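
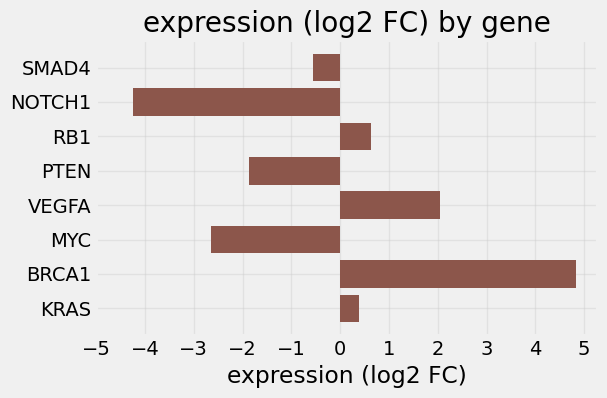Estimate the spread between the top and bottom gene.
≈ 9

Max BRCA1 ≈ 5, min NOTCH1 ≈ -4; range ≈ 9.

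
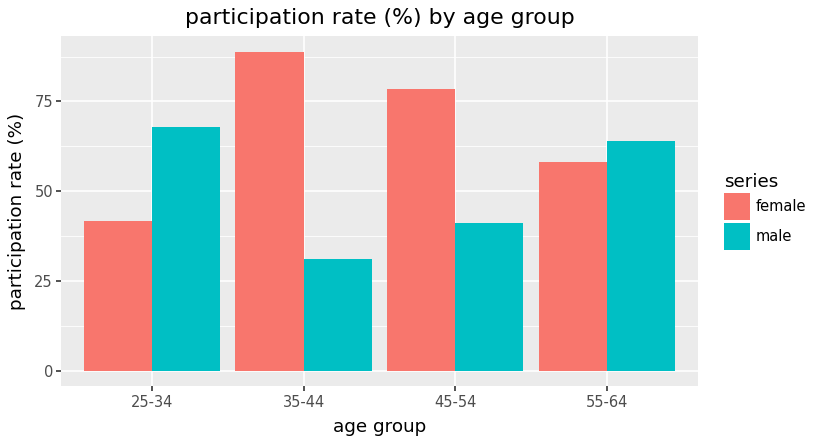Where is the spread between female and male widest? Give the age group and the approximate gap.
35-44, ≈ 60 %

35-44: female ≈ 90, male ≈ 30 → gap ≈ 60. Next-largest (45-54) is only ≈ 40.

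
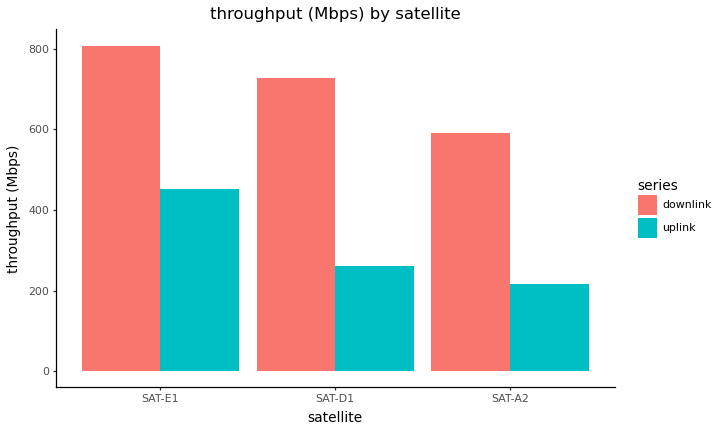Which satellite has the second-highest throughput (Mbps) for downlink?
Top 3 for downlink: SAT-E1 ≈ 800, SAT-D1 ≈ 700, SAT-A2 ≈ 600.

SAT-D1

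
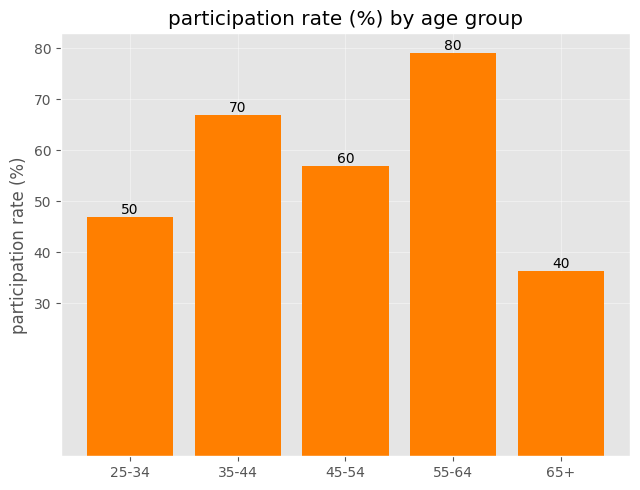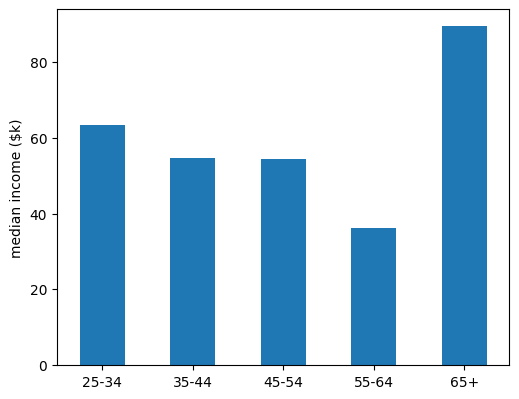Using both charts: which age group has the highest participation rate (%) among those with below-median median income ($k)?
55-64

Chart 2 median median income ($k) ≈ 50; below-median age groups: 45-54, 55-64. Among those, 55-64 has the highest participation rate (%) (≈ 80).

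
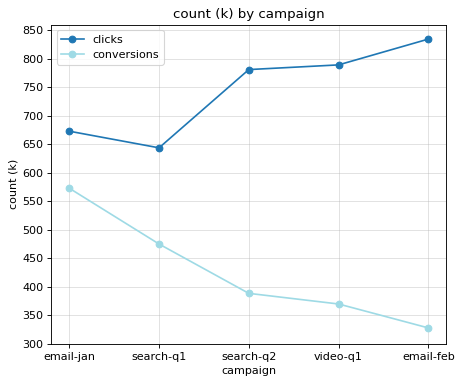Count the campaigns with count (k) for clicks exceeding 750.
3

Above 750: search-q2, video-q1, email-feb.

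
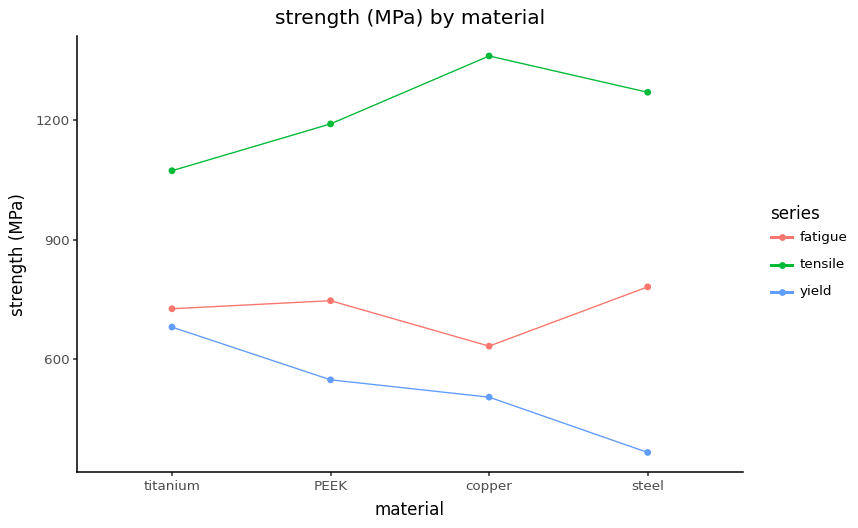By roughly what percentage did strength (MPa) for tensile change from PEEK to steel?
≈ +8.3%

PEEK ≈ 1200, steel ≈ 1300; (1300 − 1200) / 1200 ≈ +8.3%.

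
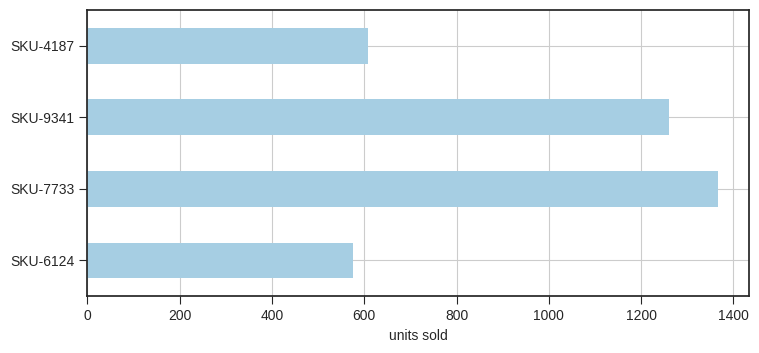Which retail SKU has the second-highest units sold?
SKU-9341

Top 3: SKU-7733 ≈ 1400, SKU-9341 ≈ 1200, SKU-4187 ≈ 600.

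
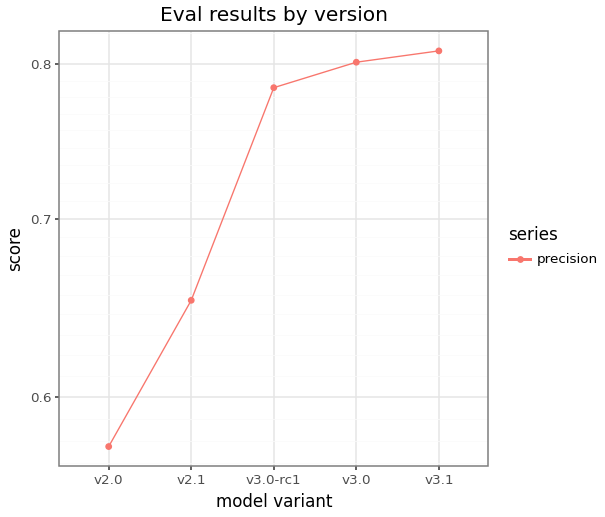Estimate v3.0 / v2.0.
≈ 1.38×

v3.0 ≈ 0.80, v2.0 ≈ 0.58; 0.80/0.58 ≈ 1.38.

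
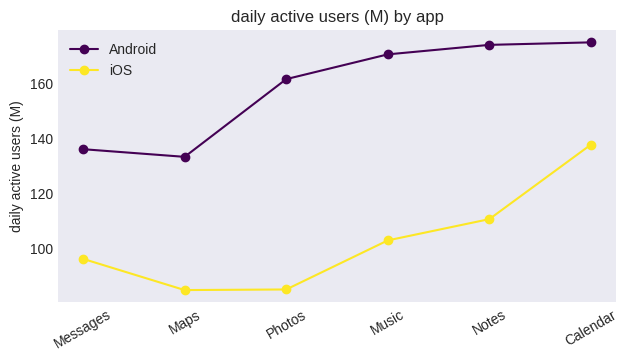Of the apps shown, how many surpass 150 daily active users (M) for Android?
4

Above 150: Photos, Music, Notes, Calendar.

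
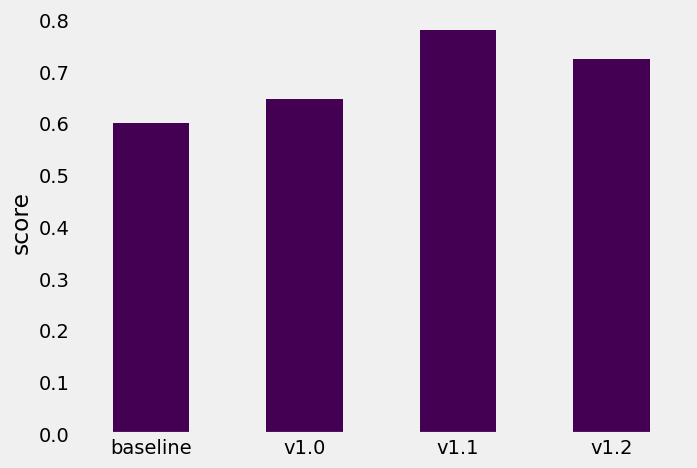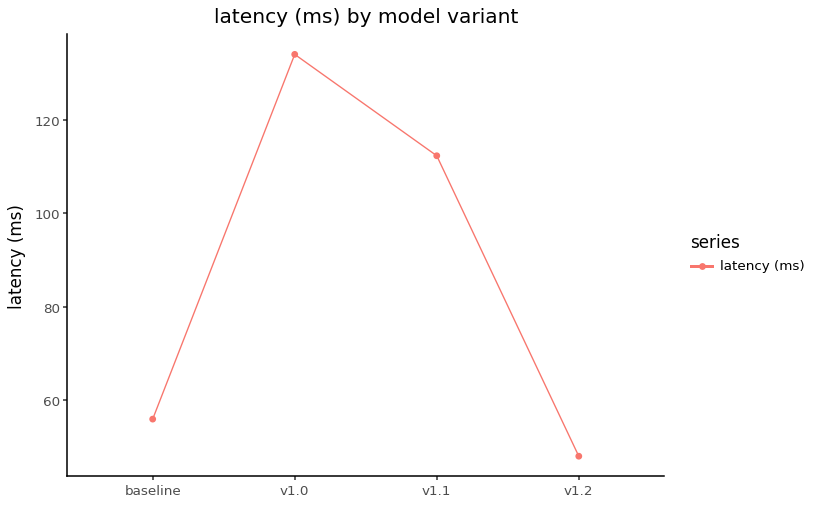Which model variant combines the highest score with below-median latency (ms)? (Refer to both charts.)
Chart 2 median latency (ms) ≈ 80; below-median model variants: baseline, v1.2. Among those, v1.2 has the highest score (≈ 0.7).

v1.2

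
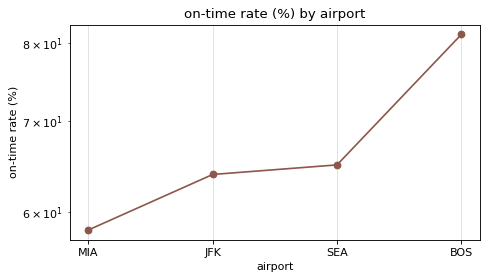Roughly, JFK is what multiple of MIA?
JFK ≈ 64, MIA ≈ 58; 64/58 ≈ 1.1.

≈ 1.1×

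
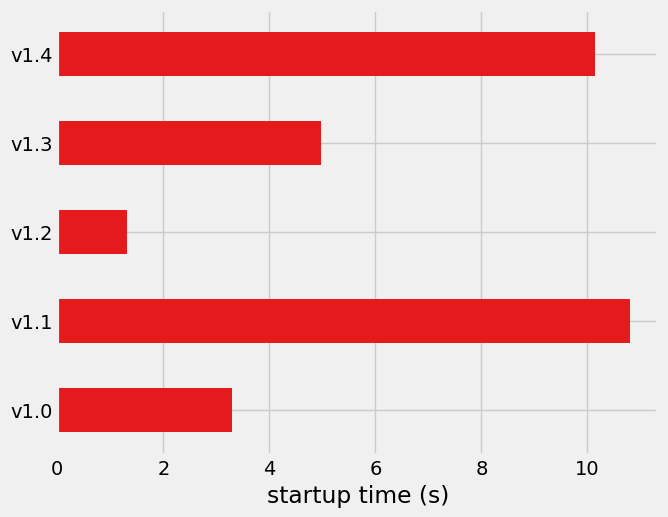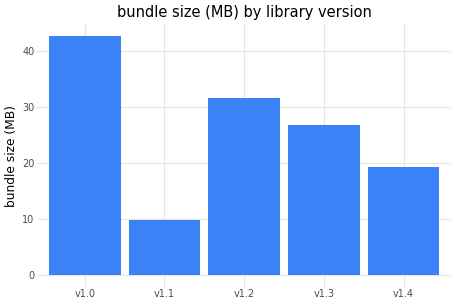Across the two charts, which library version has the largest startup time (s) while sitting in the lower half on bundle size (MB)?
Chart 2 median bundle size (MB) ≈ 25; below-median library versions: v1.1, v1.4. Among those, v1.1 has the highest startup time (s) (≈ 11).

v1.1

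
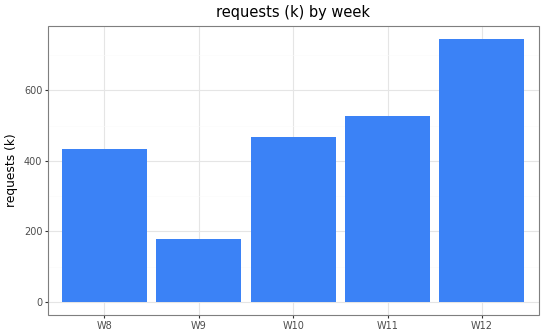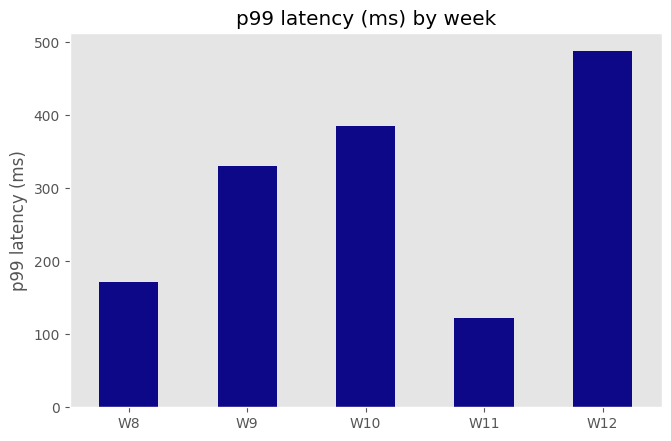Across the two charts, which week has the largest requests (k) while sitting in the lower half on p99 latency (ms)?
Chart 2 median p99 latency (ms) ≈ 350; below-median weeks: W8, W11. Among those, W11 has the highest requests (k) (≈ 500).

W11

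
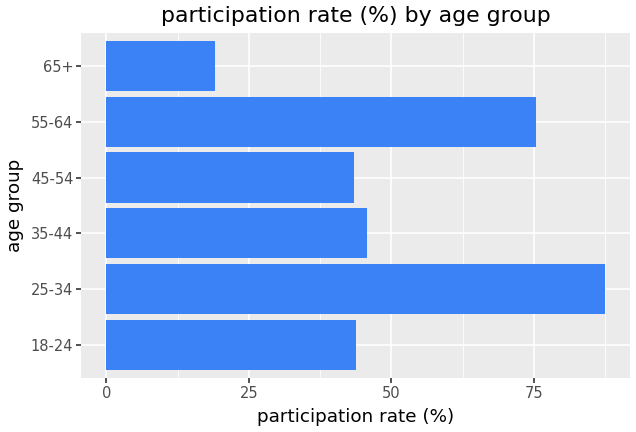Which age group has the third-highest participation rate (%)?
Top 4: 25-34 ≈ 90, 55-64 ≈ 80, 35-44 ≈ 50, 18-24 ≈ 40.

35-44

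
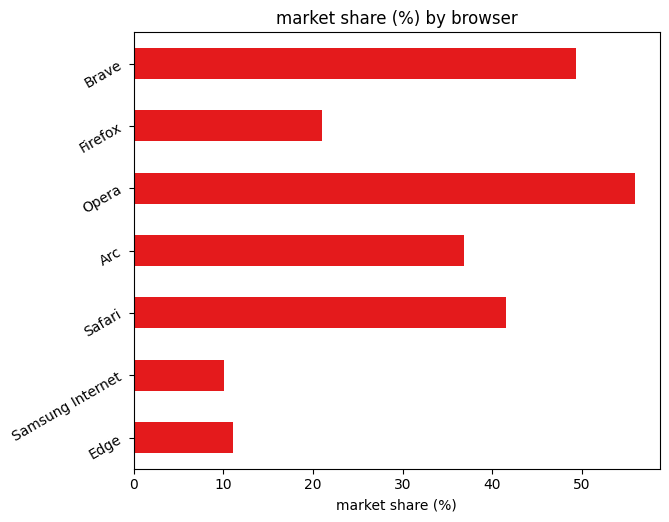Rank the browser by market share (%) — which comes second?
Top 3: Opera ≈ 55, Brave ≈ 50, Safari ≈ 40.

Brave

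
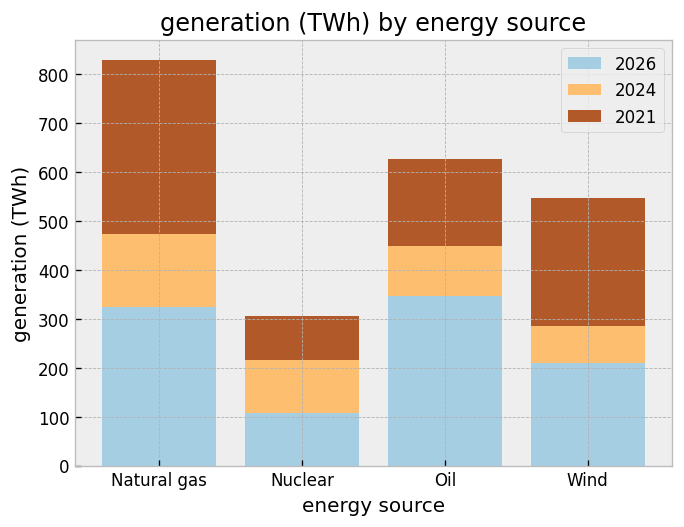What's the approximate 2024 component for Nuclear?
2024 top ≈ 200, bottom ≈ 100; segment ≈ 100.

≈ 100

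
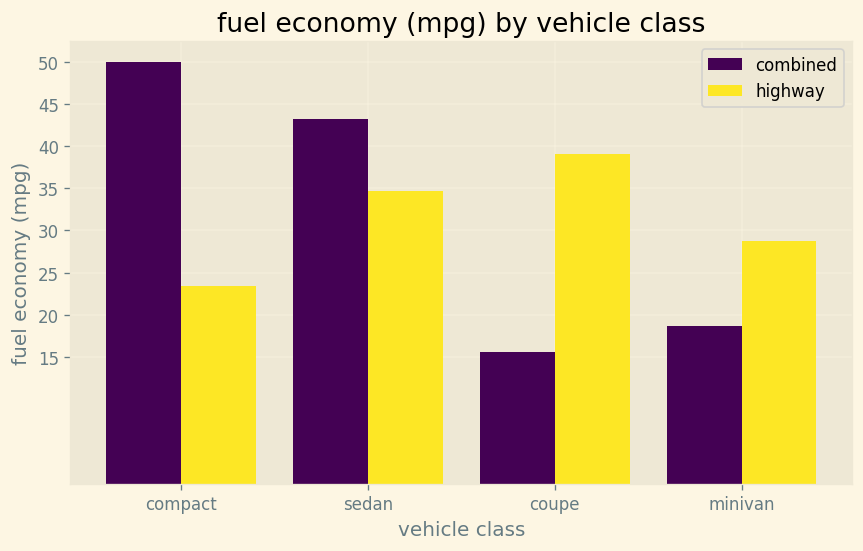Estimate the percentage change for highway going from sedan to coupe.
sedan ≈ 35, coupe ≈ 40; (40 − 35) / 35 ≈ +14.3%.

≈ +14.3%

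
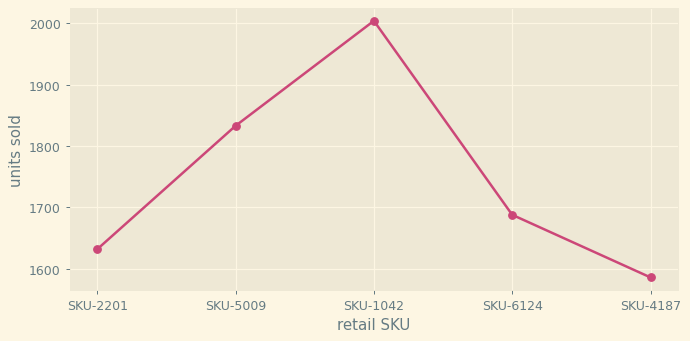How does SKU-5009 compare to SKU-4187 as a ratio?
SKU-5009 ≈ 1850, SKU-4187 ≈ 1600; 1850/1600 ≈ 1.16.

≈ 1.16×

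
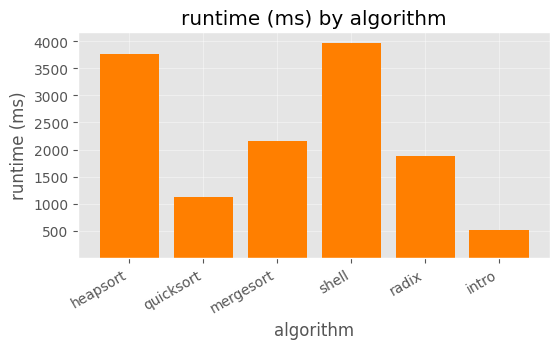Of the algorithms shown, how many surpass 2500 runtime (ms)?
Above 2500: heapsort, shell.

2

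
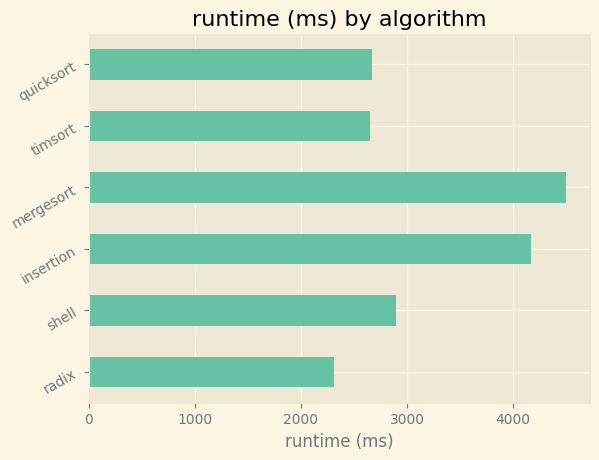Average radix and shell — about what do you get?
≈ 2750

(2500 + 3000) / 2 ≈ 2750.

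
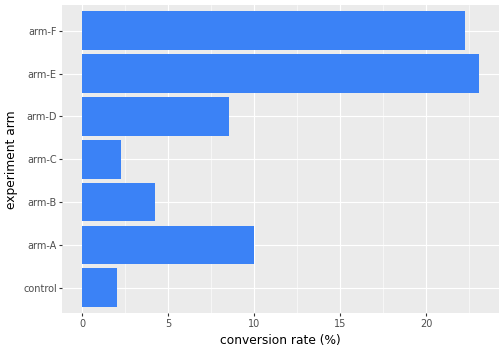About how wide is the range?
Max arm-E ≈ 24, min control ≈ 2; range ≈ 22.

≈ 22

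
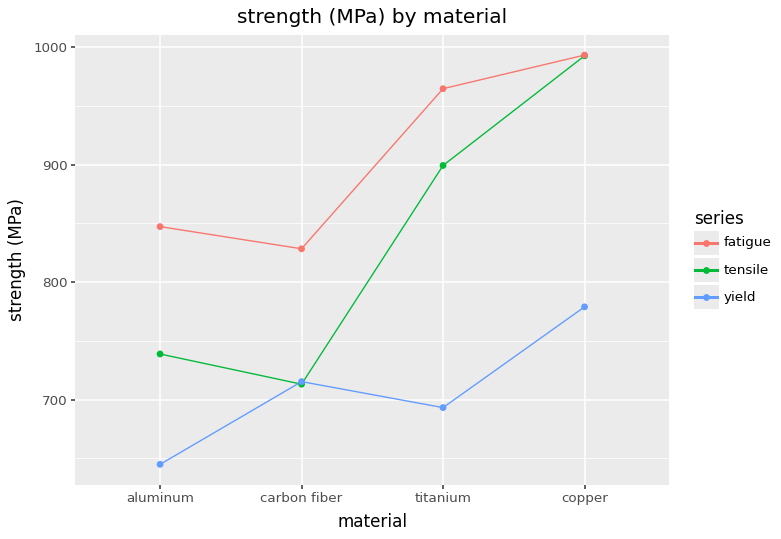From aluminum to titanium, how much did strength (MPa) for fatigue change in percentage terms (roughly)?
aluminum ≈ 850, titanium ≈ 950; (950 − 850) / 850 ≈ +11.8%.

≈ +11.8%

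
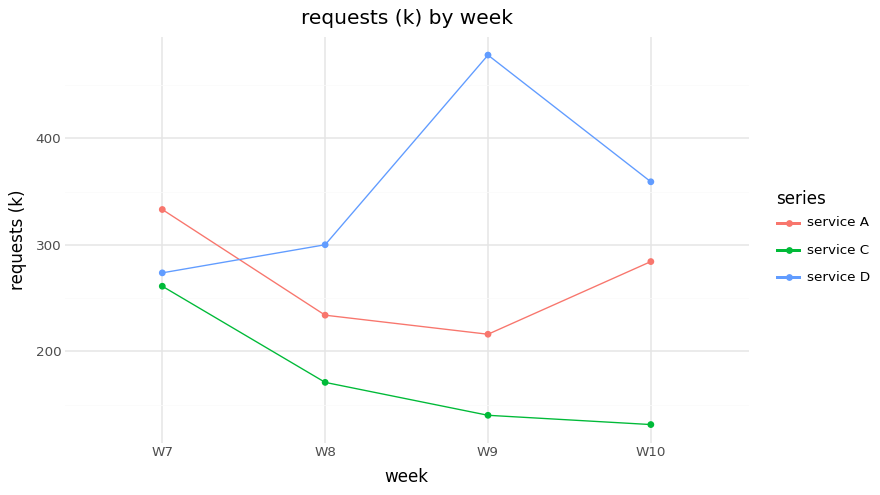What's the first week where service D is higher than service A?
W8

W7: service D ≈ 250 vs service A ≈ 350 (not yet); W8: service D ≈ 300 vs service A ≈ 250 (first crossover).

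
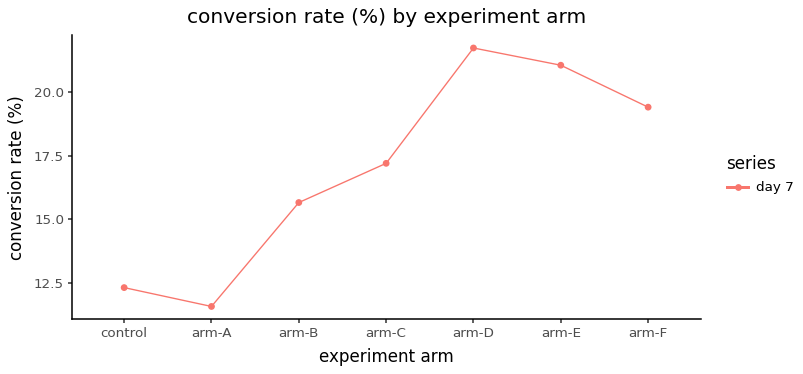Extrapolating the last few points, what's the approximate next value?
Last three: 22, 21, 19 → slope ≈ -1.5/step → next ≈ 17.5.

≈ 17.5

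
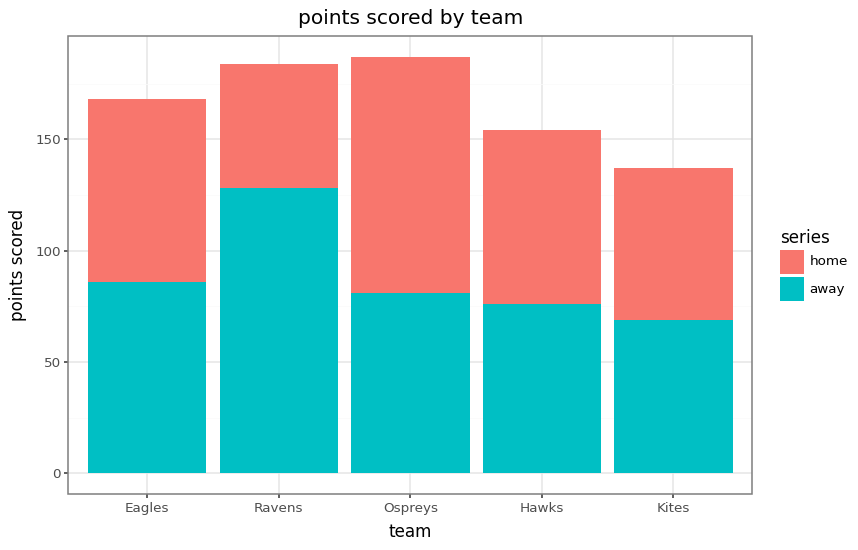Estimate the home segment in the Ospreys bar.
home top ≈ 180, bottom ≈ 80; segment ≈ 100.

≈ 100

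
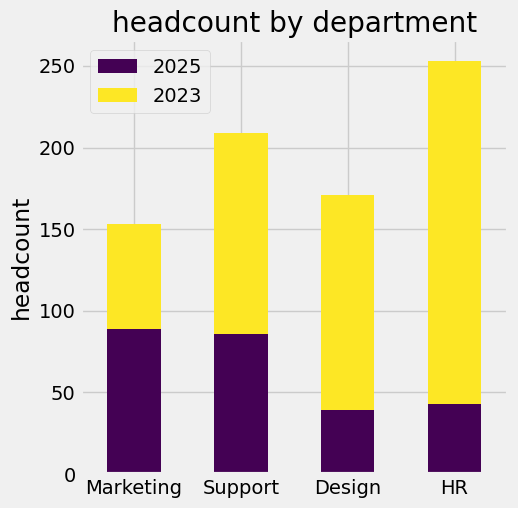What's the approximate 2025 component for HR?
≈ 50

2025 top ≈ 50, bottom ≈ 0; segment ≈ 50.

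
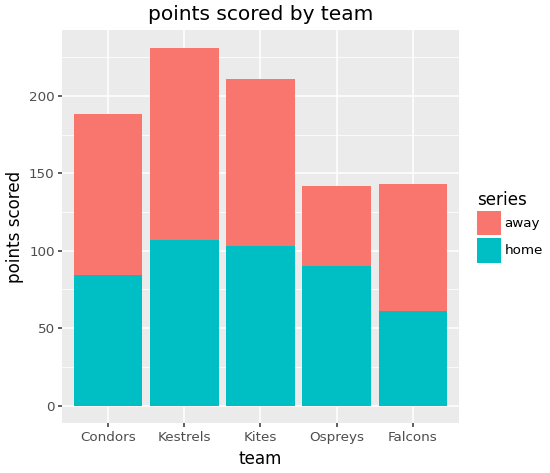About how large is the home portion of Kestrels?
≈ 100

home top ≈ 100, bottom ≈ 0; segment ≈ 100.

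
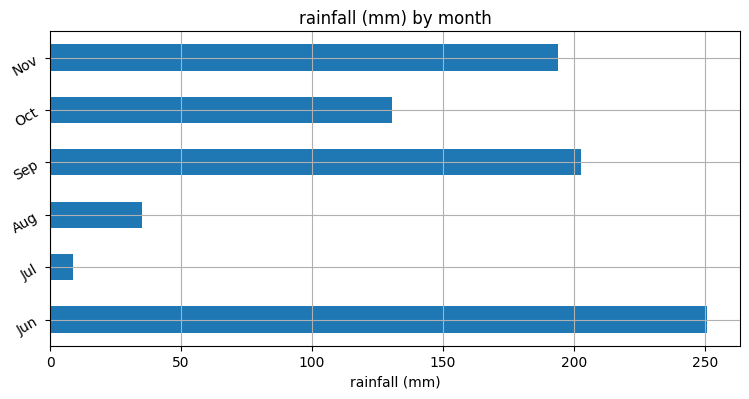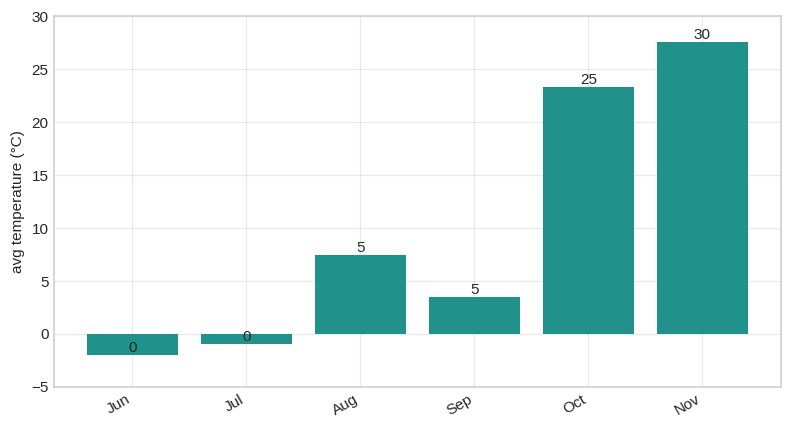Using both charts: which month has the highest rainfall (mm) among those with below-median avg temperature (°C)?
Jun

Chart 2 median avg temperature (°C) ≈ 5; below-median months: Jun, Jul, Sep. Among those, Jun has the highest rainfall (mm) (≈ 250).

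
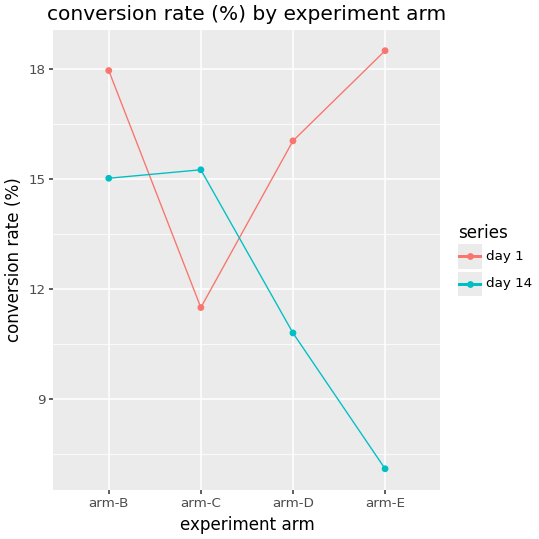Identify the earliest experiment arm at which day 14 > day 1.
arm-B: day 14 ≈ 15 vs day 1 ≈ 18 (not yet); arm-C: day 14 ≈ 15 vs day 1 ≈ 11 (first crossover).

arm-C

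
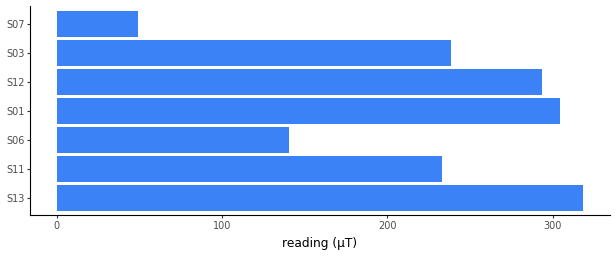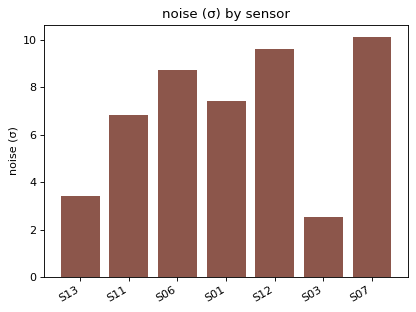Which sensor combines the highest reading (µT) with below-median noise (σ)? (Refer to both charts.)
S13

Chart 2 median noise (σ) ≈ 7; below-median sensors: S13, S11, S03. Among those, S13 has the highest reading (µT) (≈ 300).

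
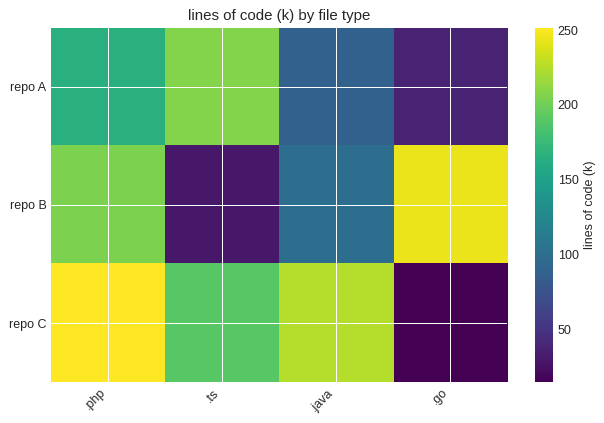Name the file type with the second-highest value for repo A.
Top 3 for repo A: .ts ≈ 200, .php ≈ 160, .java ≈ 80.

.php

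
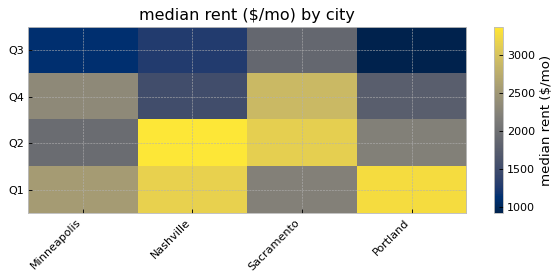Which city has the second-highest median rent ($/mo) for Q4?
Minneapolis

Top 3 for Q4: Sacramento ≈ 3000, Minneapolis ≈ 2500, Portland ≈ 2000.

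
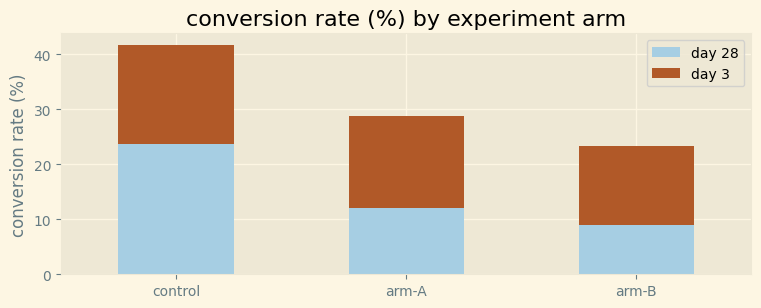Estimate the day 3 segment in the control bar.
day 3 top ≈ 40, bottom ≈ 25; segment ≈ 15.

≈ 15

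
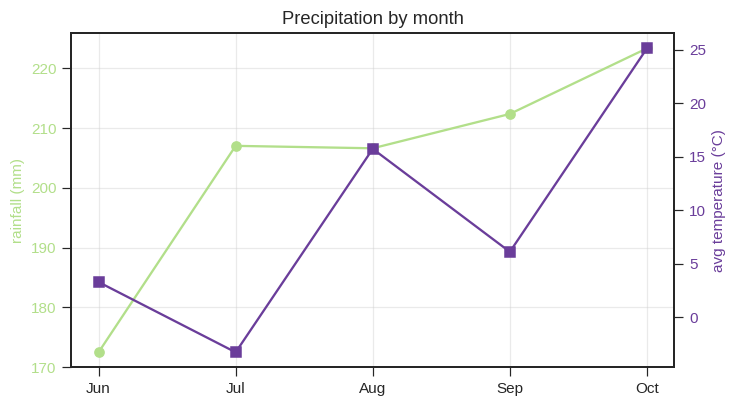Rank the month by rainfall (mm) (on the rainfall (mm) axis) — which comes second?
Top 3 (on the rainfall (mm) axis): Oct ≈ 225, Sep ≈ 210, Jul ≈ 205.

Sep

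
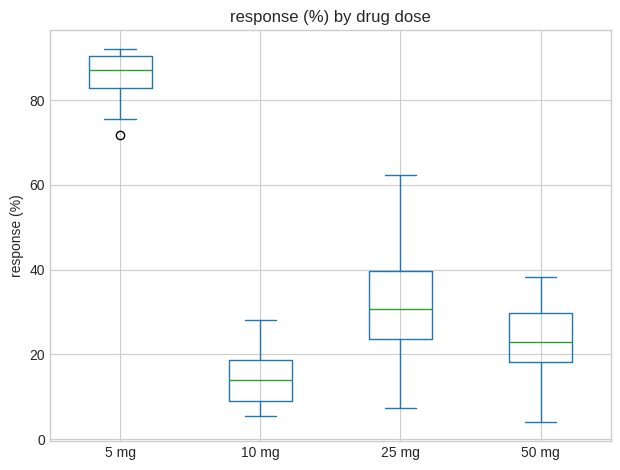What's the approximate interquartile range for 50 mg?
≈ 10

Q3 ≈ 30, Q1 ≈ 20; IQR ≈ 10.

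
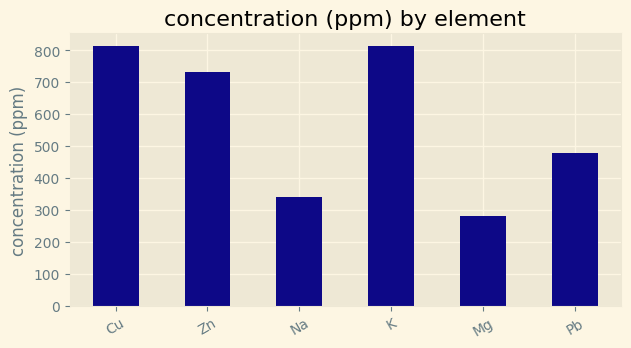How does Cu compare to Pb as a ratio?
Cu ≈ 800, Pb ≈ 500; 800/500 ≈ 1.6.

≈ 1.6×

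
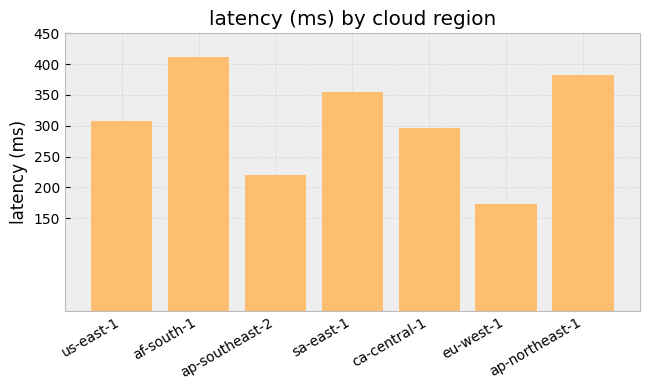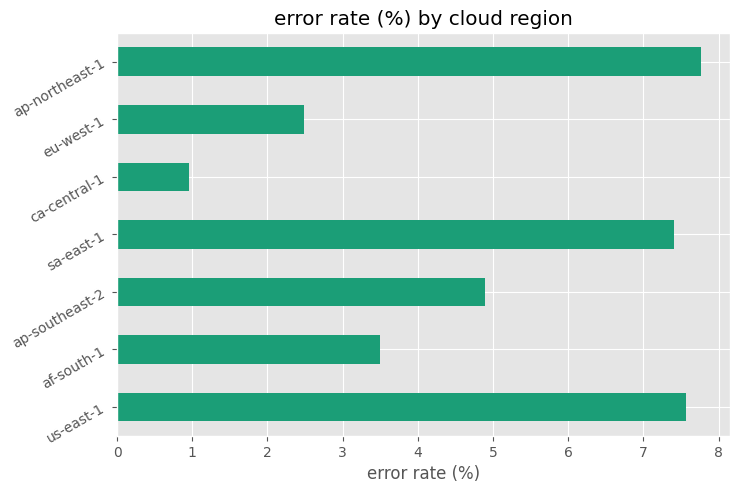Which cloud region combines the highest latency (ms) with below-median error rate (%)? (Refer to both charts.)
Chart 2 median error rate (%) ≈ 5; below-median cloud regions: af-south-1, ca-central-1, eu-west-1. Among those, af-south-1 has the highest latency (ms) (≈ 400).

af-south-1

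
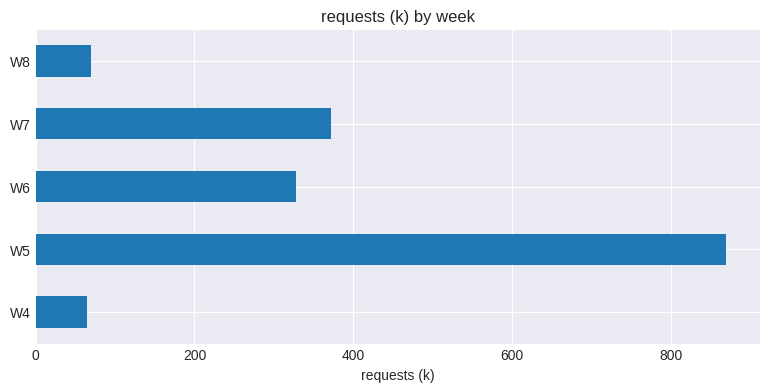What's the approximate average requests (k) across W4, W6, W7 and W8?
(100 + 300 + 400 + 100) / 4 ≈ 225.

≈ 225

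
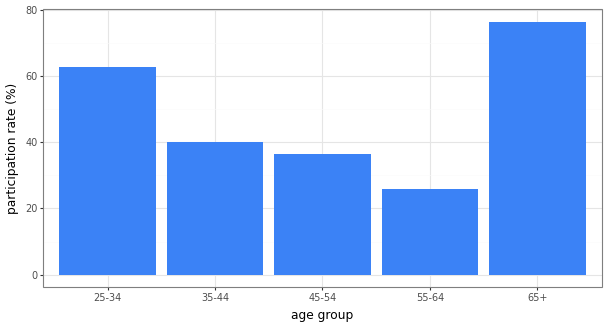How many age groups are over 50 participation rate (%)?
Above 50: 25-34, 65+.

2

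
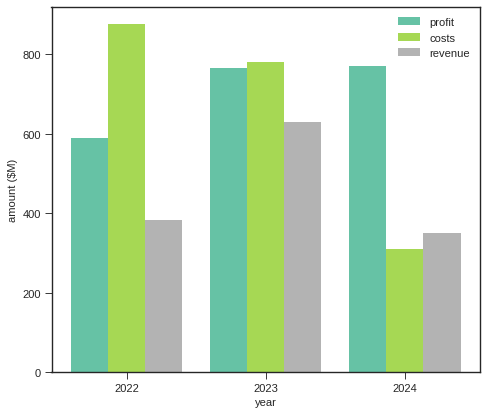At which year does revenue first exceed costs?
2024

2023: revenue ≈ 600 vs costs ≈ 800 (not yet); 2024: revenue ≈ 400 vs costs ≈ 300 (first crossover).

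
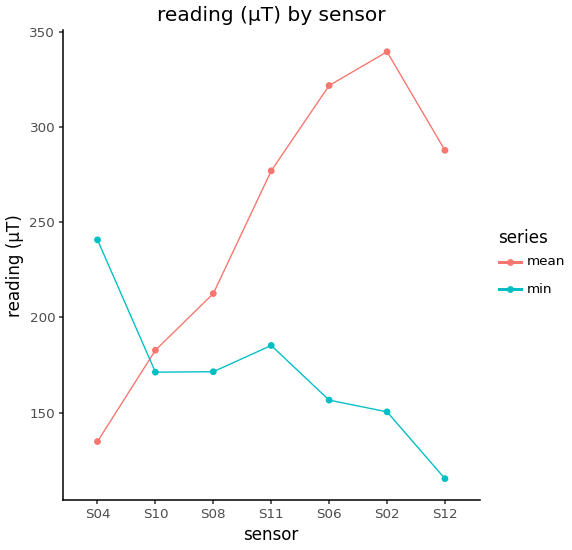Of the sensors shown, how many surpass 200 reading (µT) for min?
Above 200: S04.

1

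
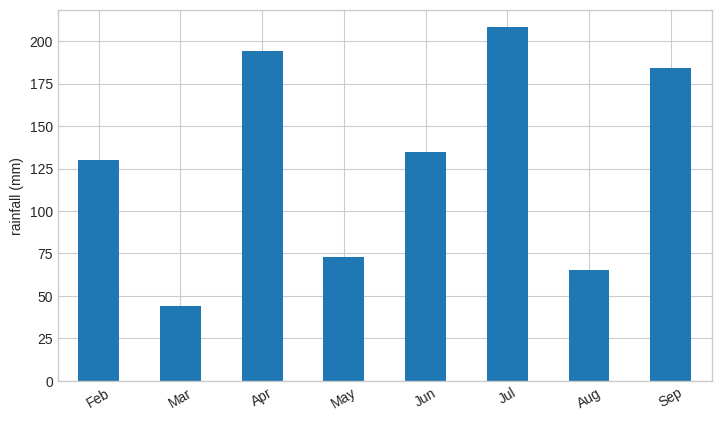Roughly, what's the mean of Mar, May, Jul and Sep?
(40 + 80 + 200 + 180) / 4 ≈ 125.

≈ 125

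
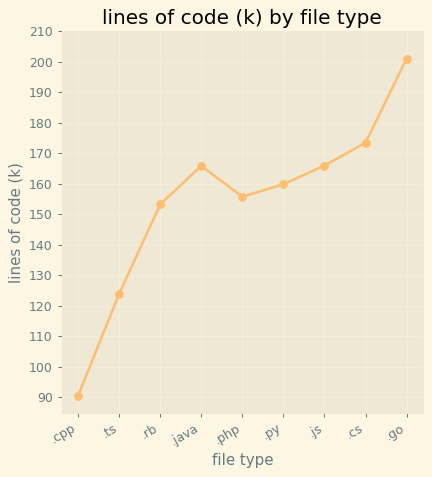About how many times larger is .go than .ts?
≈ 1.67×

.go ≈ 200, .ts ≈ 120; 200/120 ≈ 1.67.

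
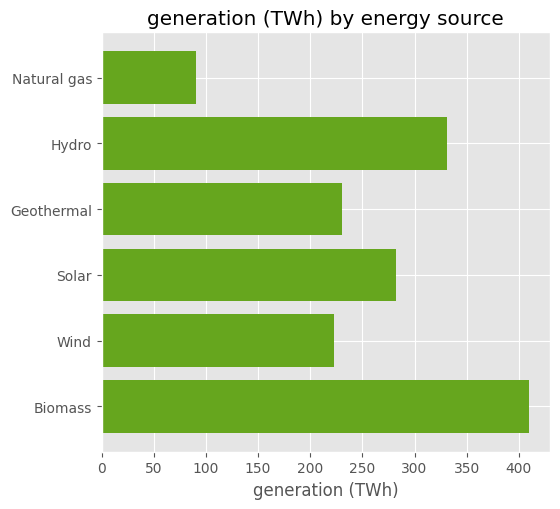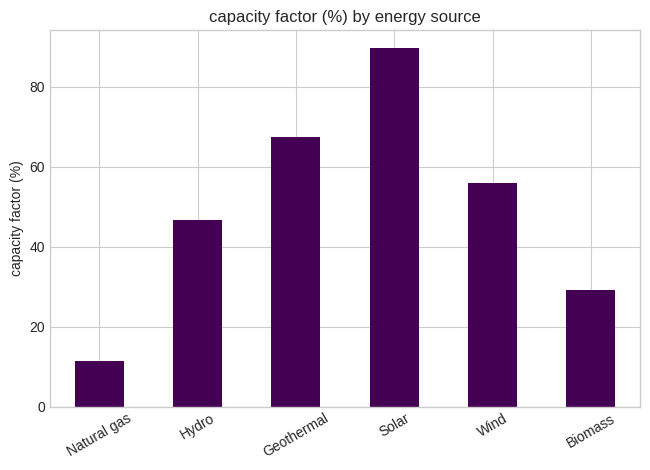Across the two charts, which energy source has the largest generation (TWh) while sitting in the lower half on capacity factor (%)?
Biomass

Chart 2 median capacity factor (%) ≈ 50; below-median energy sources: Natural gas, Hydro, Biomass. Among those, Biomass has the highest generation (TWh) (≈ 400).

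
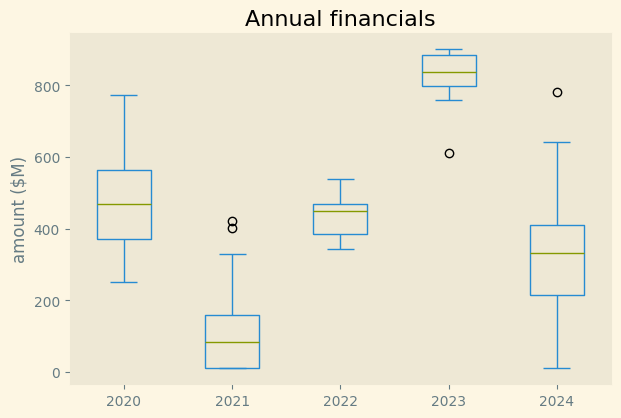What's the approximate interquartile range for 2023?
Q3 ≈ 900, Q1 ≈ 800; IQR ≈ 100.

≈ 100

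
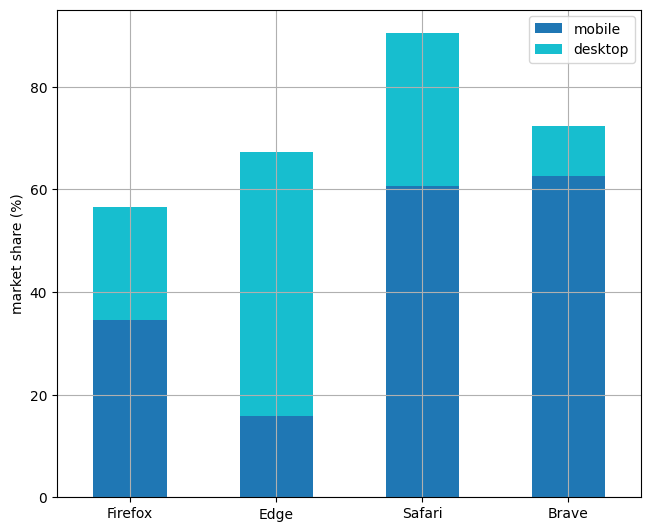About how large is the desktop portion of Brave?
≈ 10

desktop top ≈ 70, bottom ≈ 60; segment ≈ 10.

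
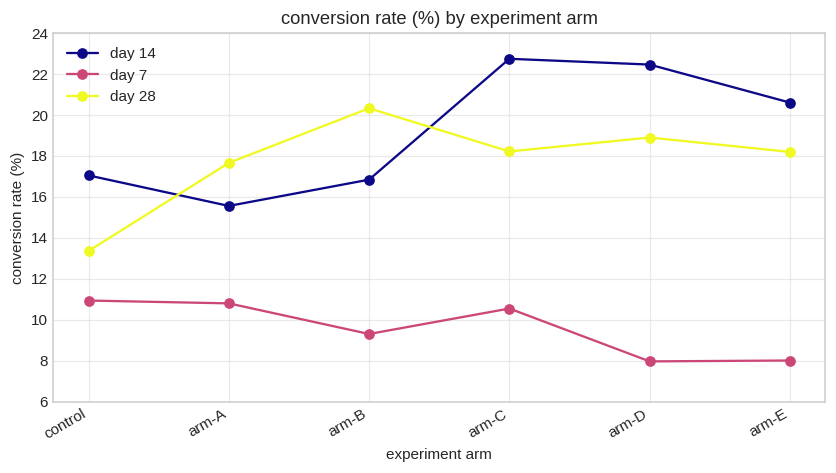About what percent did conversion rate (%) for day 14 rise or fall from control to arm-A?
≈ -11.1%

control ≈ 18, arm-A ≈ 16; (16 − 18) / 18 ≈ -11.1%.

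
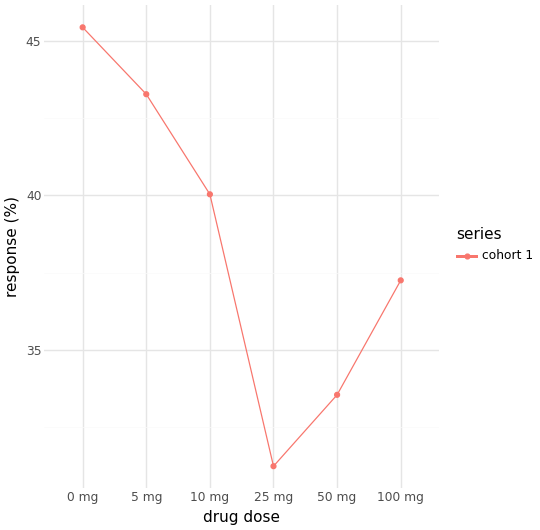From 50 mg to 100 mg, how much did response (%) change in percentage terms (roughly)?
≈ +11.8%

50 mg ≈ 34, 100 mg ≈ 38; (38 − 34) / 34 ≈ +11.8%.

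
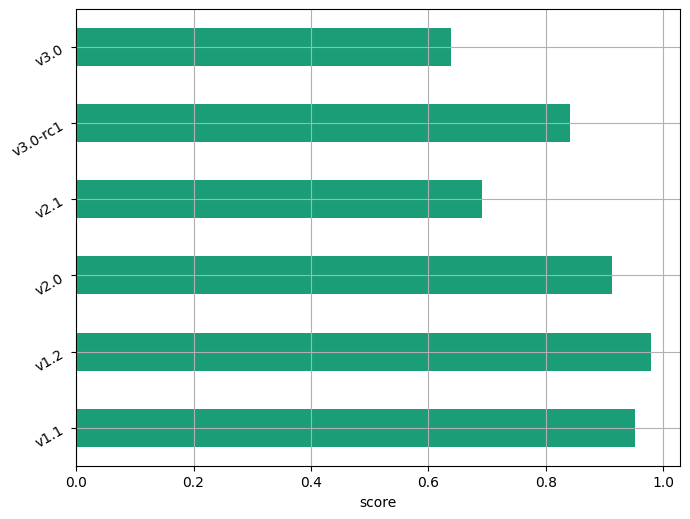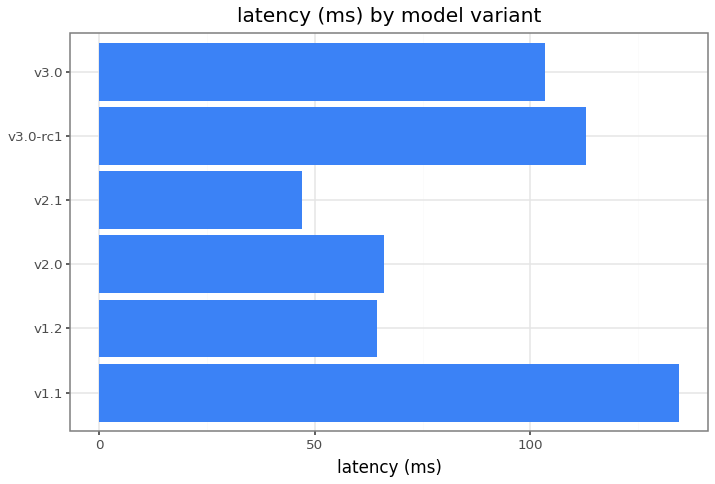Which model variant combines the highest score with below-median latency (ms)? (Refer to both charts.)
v1.2

Chart 2 median latency (ms) ≈ 80; below-median model variants: v1.2, v2.0, v2.1. Among those, v1.2 has the highest score (≈ 1).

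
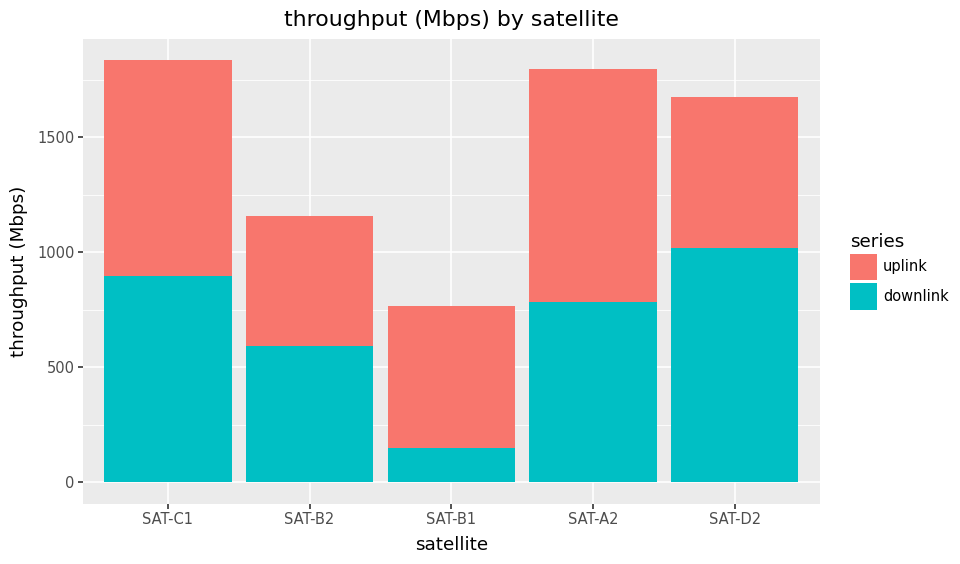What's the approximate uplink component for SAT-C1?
uplink top ≈ 1800, bottom ≈ 800; segment ≈ 1000.

≈ 1000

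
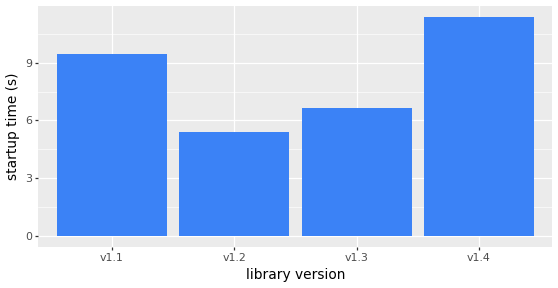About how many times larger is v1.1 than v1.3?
≈ 1.29×

v1.1 ≈ 9, v1.3 ≈ 7; 9/7 ≈ 1.29.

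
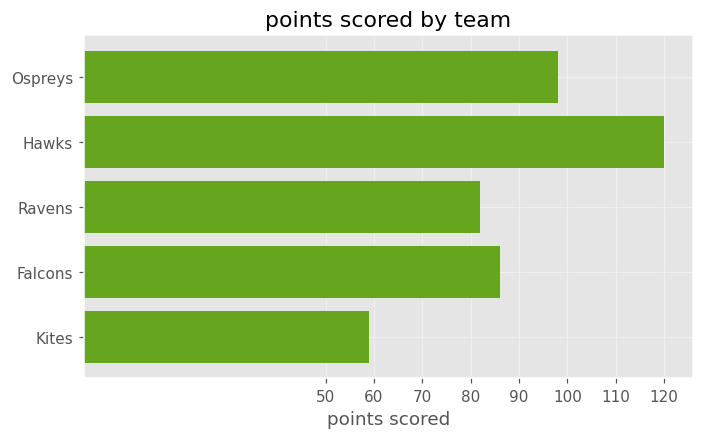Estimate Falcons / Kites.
≈ 1.5×

Falcons ≈ 90, Kites ≈ 60; 90/60 ≈ 1.5.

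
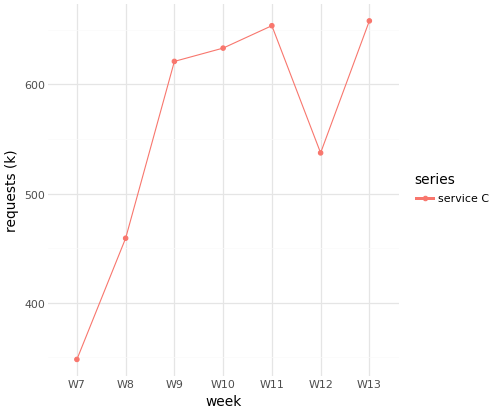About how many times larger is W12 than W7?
W12 ≈ 550, W7 ≈ 350; 550/350 ≈ 1.57.

≈ 1.57×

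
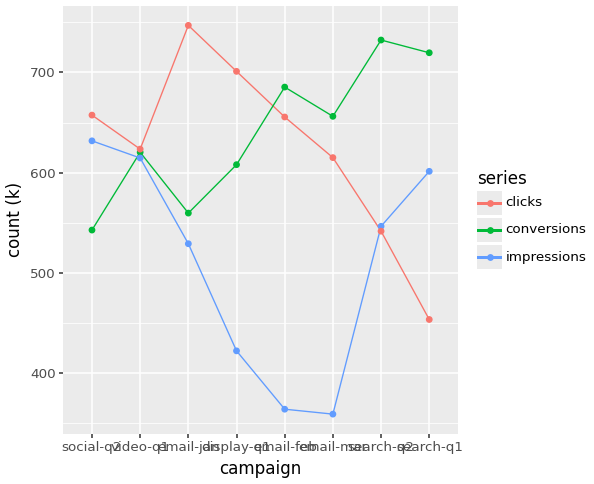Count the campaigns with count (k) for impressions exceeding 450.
Above 450: social-q2, video-q1, email-jan, search-q2, search-q1.

5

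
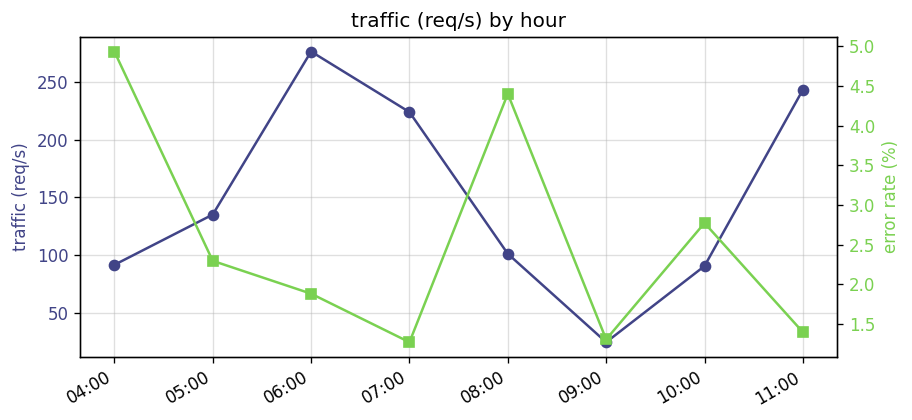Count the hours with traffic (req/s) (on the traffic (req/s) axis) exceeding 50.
7

Above 50: 04:00, 05:00, 06:00, 07:00, 08:00, 10:00, 11:00.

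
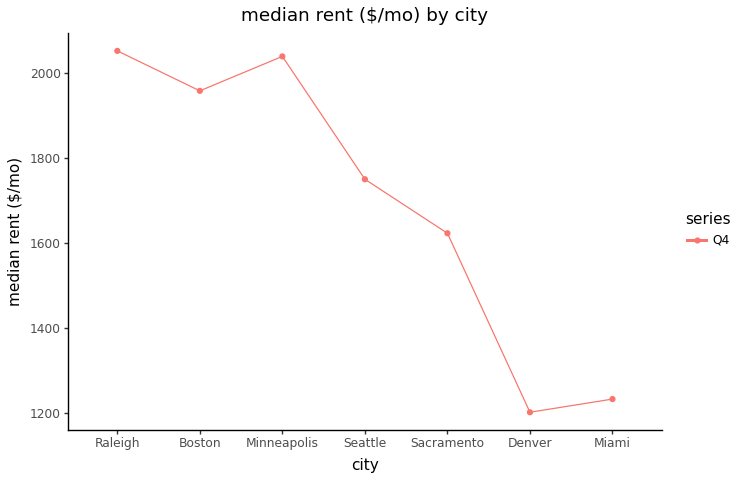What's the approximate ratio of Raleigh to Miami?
Raleigh ≈ 2100, Miami ≈ 1200; 2100/1200 ≈ 1.75.

≈ 1.75×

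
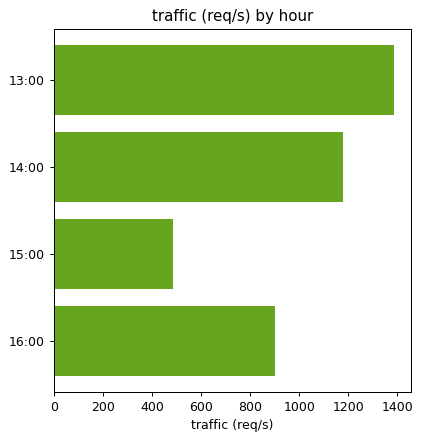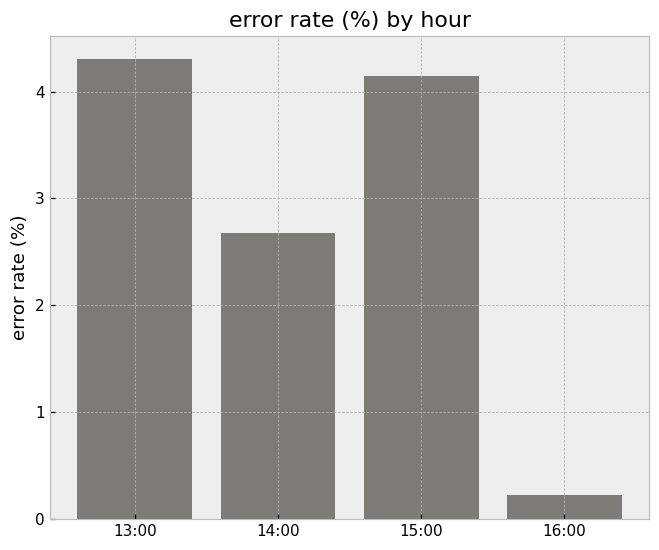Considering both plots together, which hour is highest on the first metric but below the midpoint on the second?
14:00

Chart 2 median error rate (%) ≈ 3.5; below-median hours: 14:00, 16:00. Among those, 14:00 has the highest traffic (req/s) (≈ 1200).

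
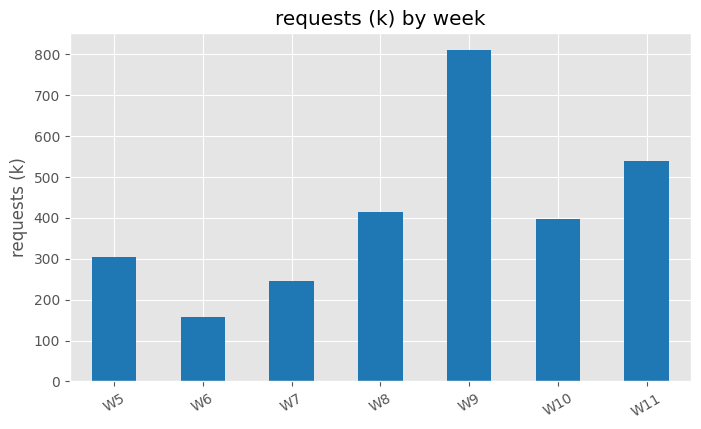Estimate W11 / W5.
≈ 1.67×

W11 ≈ 500, W5 ≈ 300; 500/300 ≈ 1.67.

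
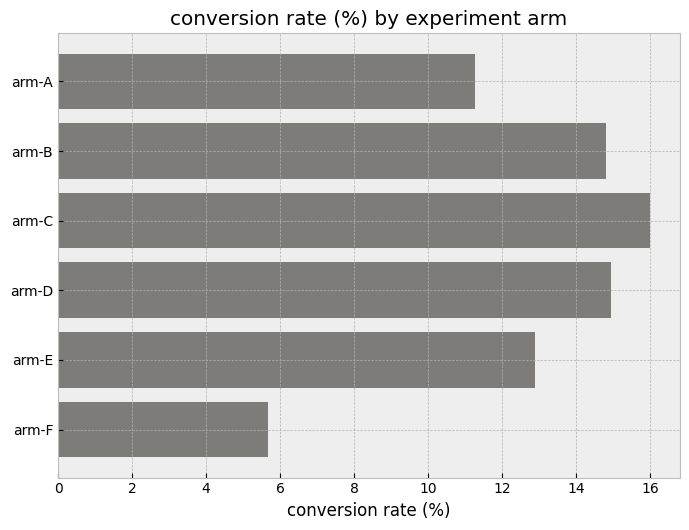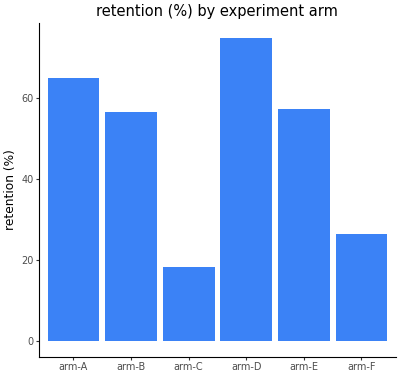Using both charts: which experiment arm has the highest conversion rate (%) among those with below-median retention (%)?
Chart 2 median retention (%) ≈ 60; below-median experiment arms: arm-B, arm-C, arm-F. Among those, arm-C has the highest conversion rate (%) (≈ 16).

arm-C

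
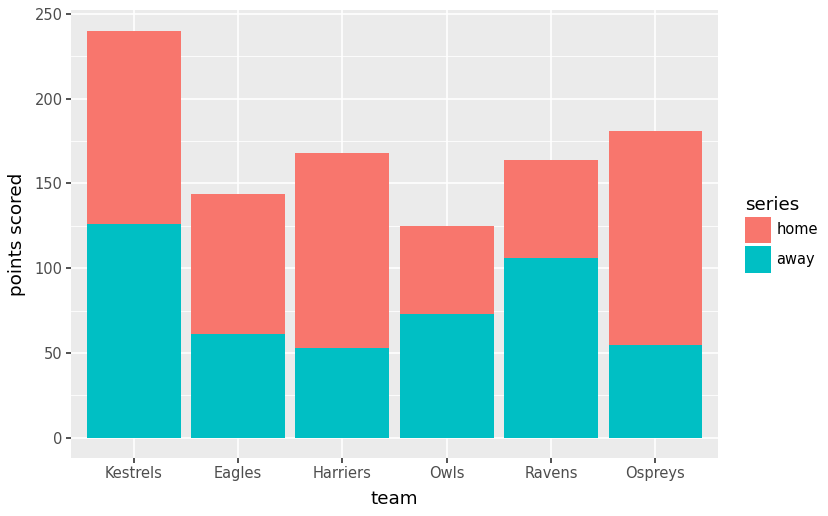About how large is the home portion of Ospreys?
home top ≈ 180, bottom ≈ 60; segment ≈ 120.

≈ 120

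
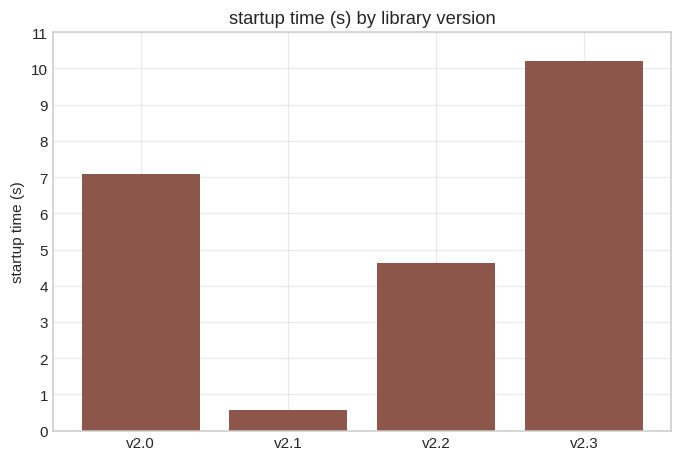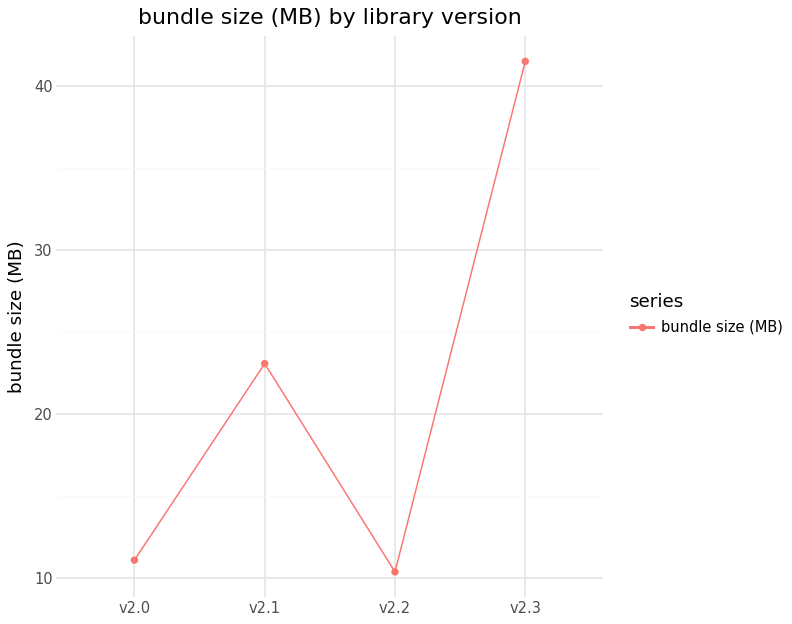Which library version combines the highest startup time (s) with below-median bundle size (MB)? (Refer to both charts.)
Chart 2 median bundle size (MB) ≈ 15; below-median library versions: v2.0, v2.2. Among those, v2.0 has the highest startup time (s) (≈ 7).

v2.0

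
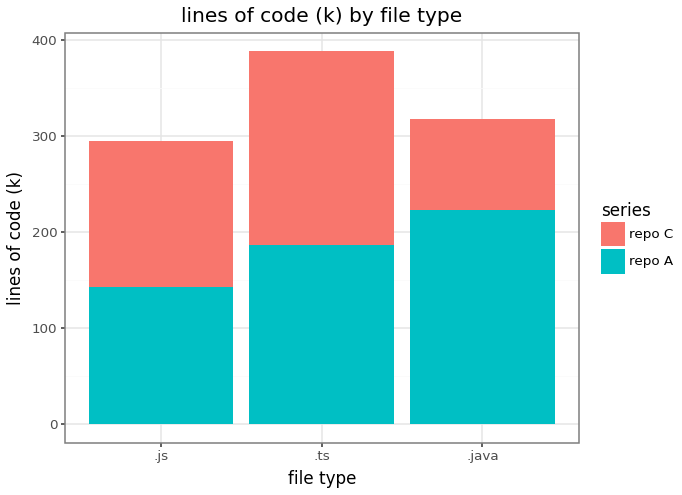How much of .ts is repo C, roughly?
≈ 200

repo C top ≈ 400, bottom ≈ 200; segment ≈ 200.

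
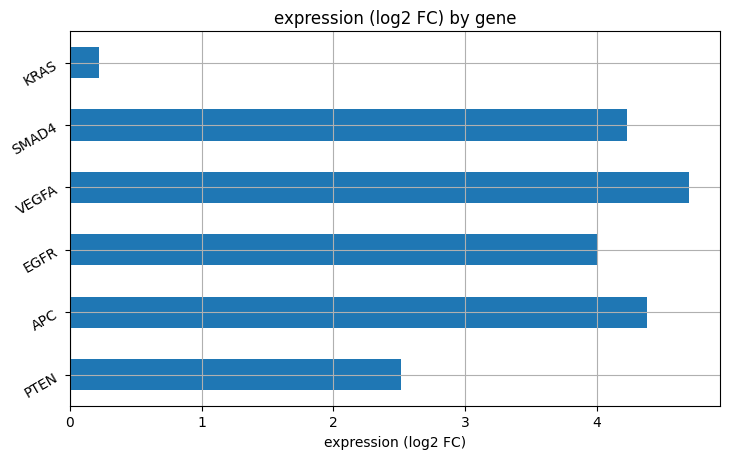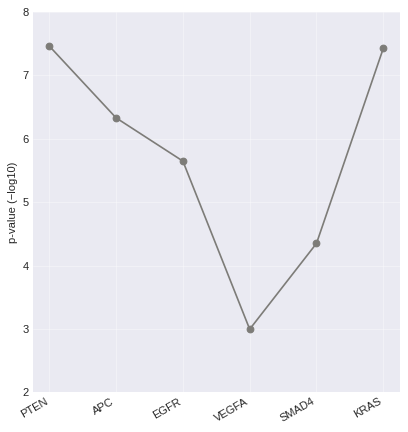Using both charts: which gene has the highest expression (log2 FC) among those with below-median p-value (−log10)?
VEGFA

Chart 2 median p-value (−log10) ≈ 6; below-median genes: EGFR, VEGFA, SMAD4. Among those, VEGFA has the highest expression (log2 FC) (≈ 4.5).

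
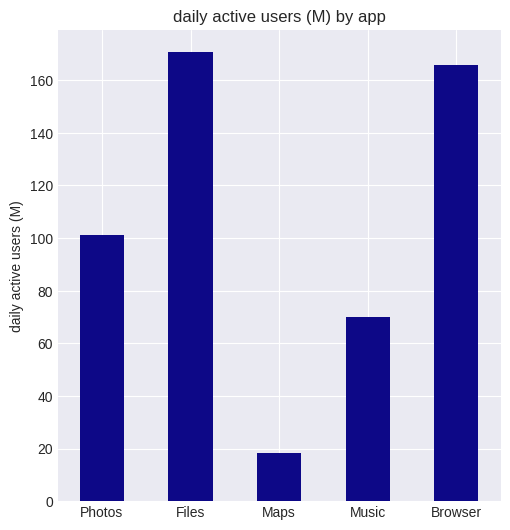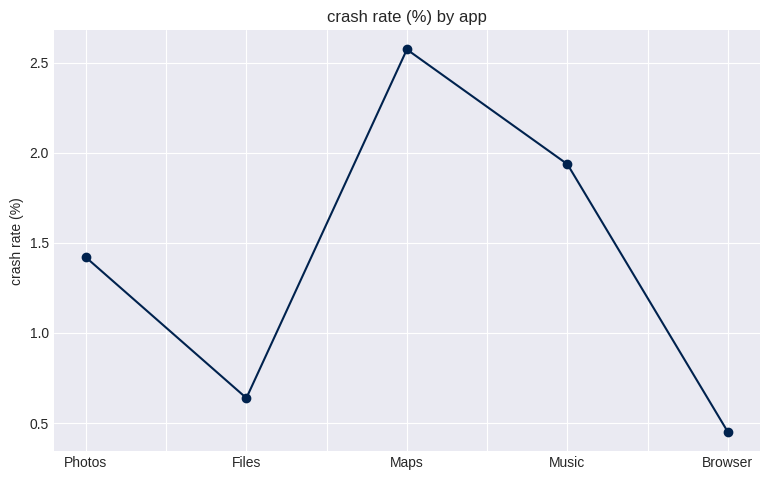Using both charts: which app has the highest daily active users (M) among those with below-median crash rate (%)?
Files

Chart 2 median crash rate (%) ≈ 1.5; below-median apps: Files, Browser. Among those, Files has the highest daily active users (M) (≈ 180).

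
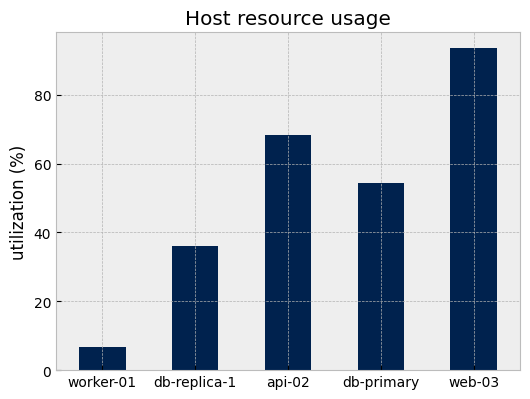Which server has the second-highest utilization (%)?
Top 3: web-03 ≈ 90, api-02 ≈ 70, db-primary ≈ 50.

api-02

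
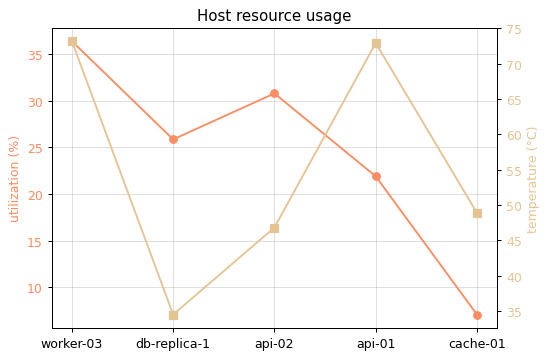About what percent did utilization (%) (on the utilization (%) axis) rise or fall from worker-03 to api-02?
worker-03 ≈ 35, api-02 ≈ 30; (30 − 35) / 35 ≈ -14.3%.

≈ -14.3%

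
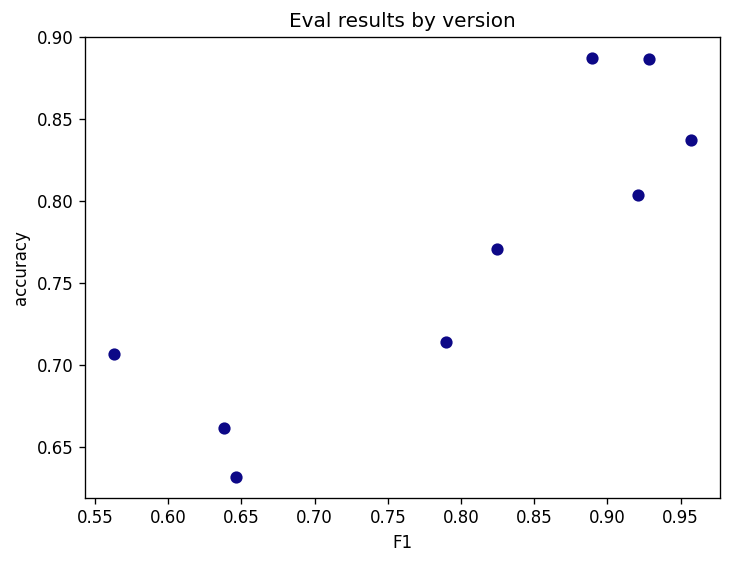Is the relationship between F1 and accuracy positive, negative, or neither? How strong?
Points are positively correlated; strong (|r| ≈ 0.9).

positive, strong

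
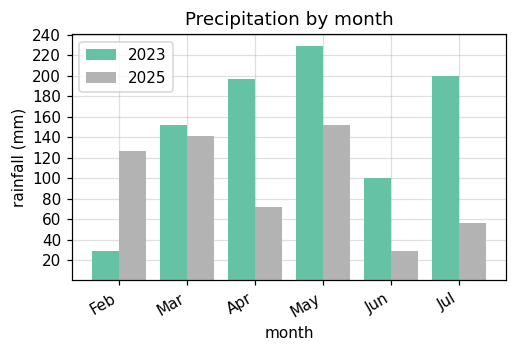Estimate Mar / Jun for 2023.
≈ 1.6×

Mar ≈ 160, Jun ≈ 100; 160/100 ≈ 1.6.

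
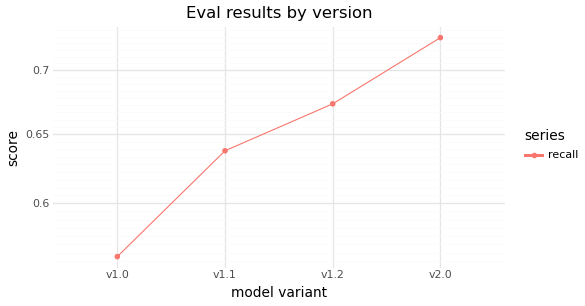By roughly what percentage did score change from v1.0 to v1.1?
≈ +14.3%

v1.0 ≈ 0.56, v1.1 ≈ 0.64; (0.64 − 0.56) / 0.56 ≈ +14.3%.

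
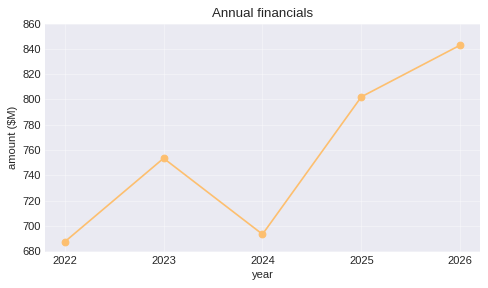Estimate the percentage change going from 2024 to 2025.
≈ +14.3%

2024 ≈ 700, 2025 ≈ 800; (800 − 700) / 700 ≈ +14.3%.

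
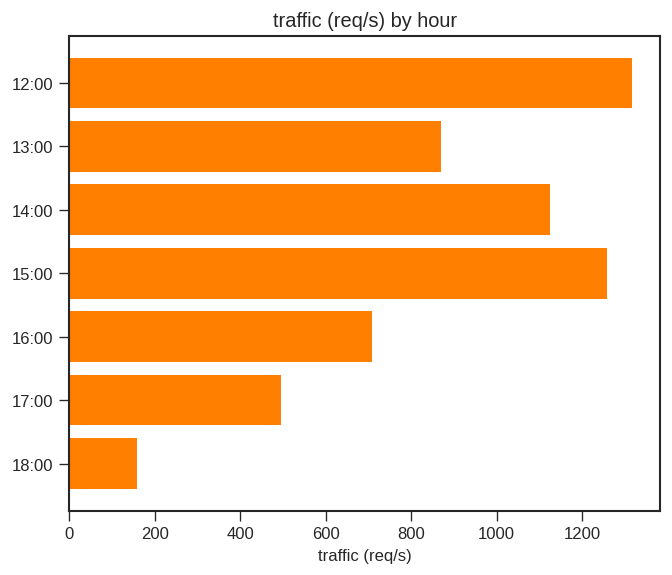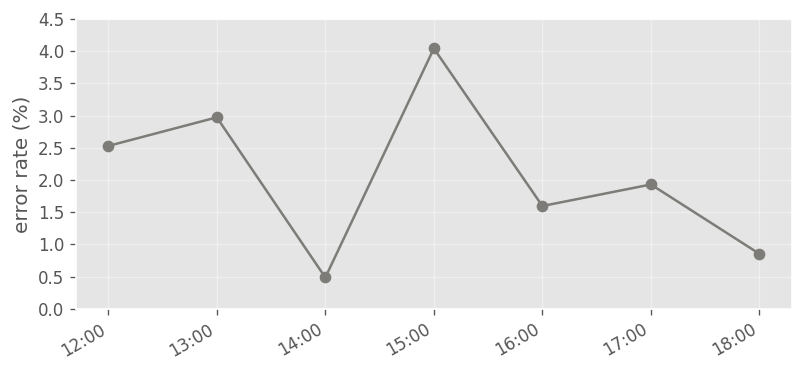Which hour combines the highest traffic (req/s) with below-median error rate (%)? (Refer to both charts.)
14:00

Chart 2 median error rate (%) ≈ 2; below-median hours: 14:00, 16:00, 18:00. Among those, 14:00 has the highest traffic (req/s) (≈ 1200).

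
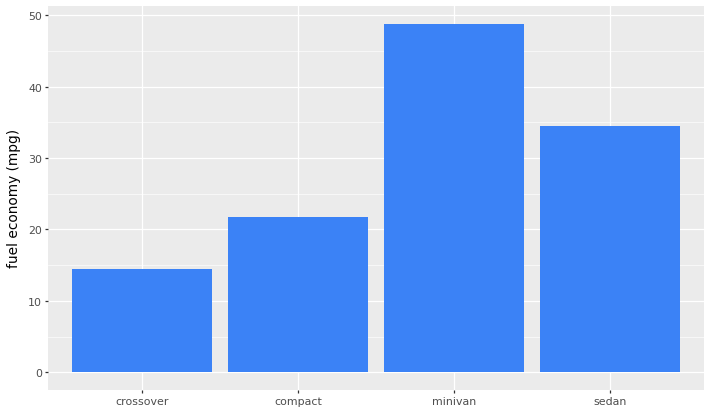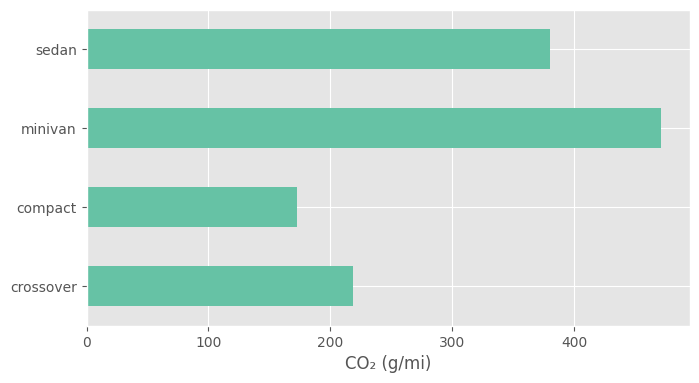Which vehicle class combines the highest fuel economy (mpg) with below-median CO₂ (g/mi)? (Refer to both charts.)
compact

Chart 2 median CO₂ (g/mi) ≈ 300; below-median vehicle classes: crossover, compact. Among those, compact has the highest fuel economy (mpg) (≈ 20).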